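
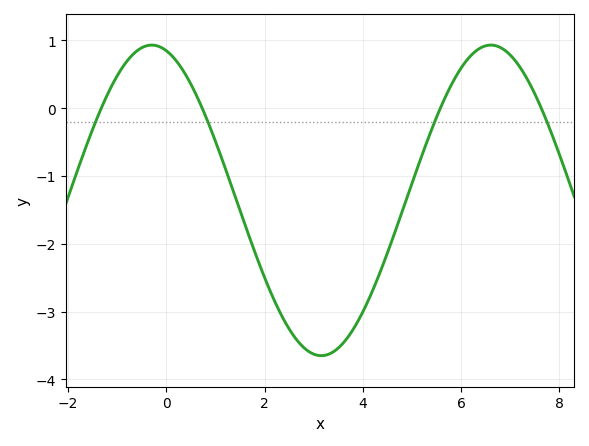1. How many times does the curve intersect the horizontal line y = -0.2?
4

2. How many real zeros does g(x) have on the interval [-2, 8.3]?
4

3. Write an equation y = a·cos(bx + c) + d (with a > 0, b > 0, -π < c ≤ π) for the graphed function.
y = 2.29cos(0.91x + 0.27) - 1.36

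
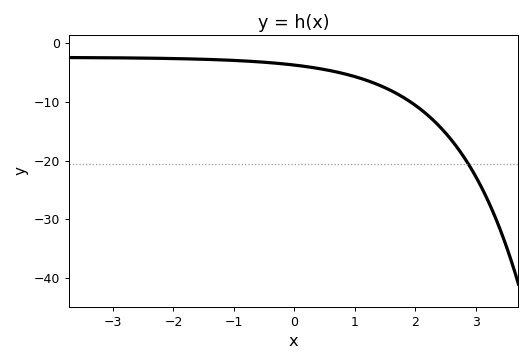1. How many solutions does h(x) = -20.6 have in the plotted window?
1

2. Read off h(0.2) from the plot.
-4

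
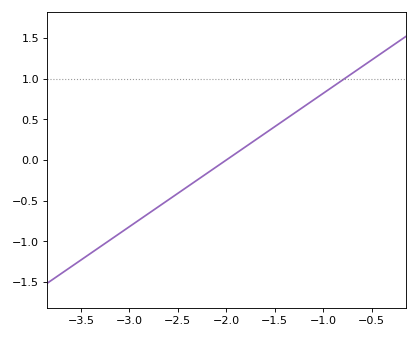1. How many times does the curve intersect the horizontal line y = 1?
1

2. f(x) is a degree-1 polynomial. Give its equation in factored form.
y = 0.82(x + 2)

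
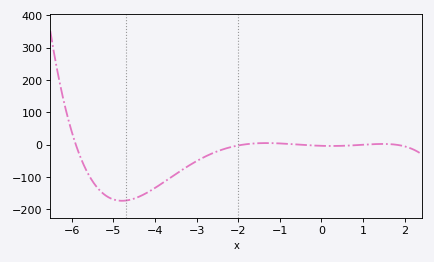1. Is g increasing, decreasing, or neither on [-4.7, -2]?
increasing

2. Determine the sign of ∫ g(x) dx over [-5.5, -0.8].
negative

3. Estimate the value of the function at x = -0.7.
1.75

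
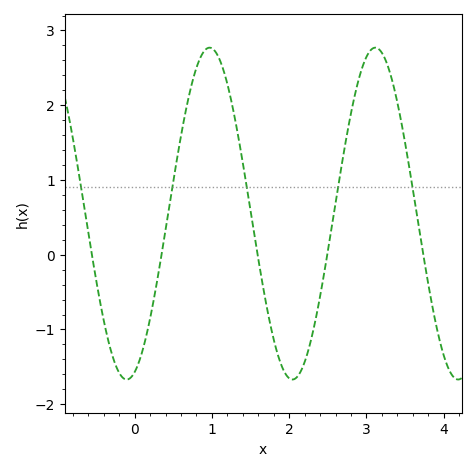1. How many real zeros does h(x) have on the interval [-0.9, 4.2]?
5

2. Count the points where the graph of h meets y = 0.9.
5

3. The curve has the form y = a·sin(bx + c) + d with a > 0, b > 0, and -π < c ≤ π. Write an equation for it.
y = 2.22sin(2.93x - 1.27) + 0.55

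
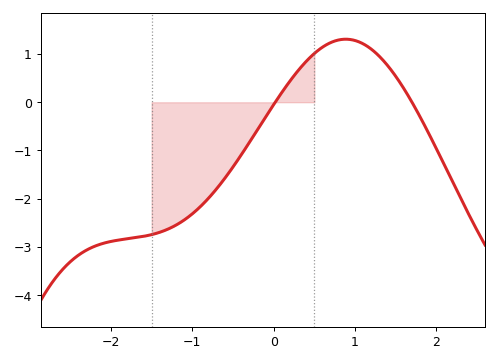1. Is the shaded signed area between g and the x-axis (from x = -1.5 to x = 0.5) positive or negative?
negative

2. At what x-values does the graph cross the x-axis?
0, 1.7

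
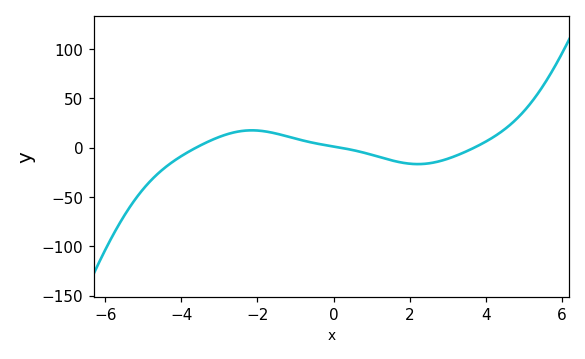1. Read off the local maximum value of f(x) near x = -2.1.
15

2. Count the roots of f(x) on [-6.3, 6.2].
3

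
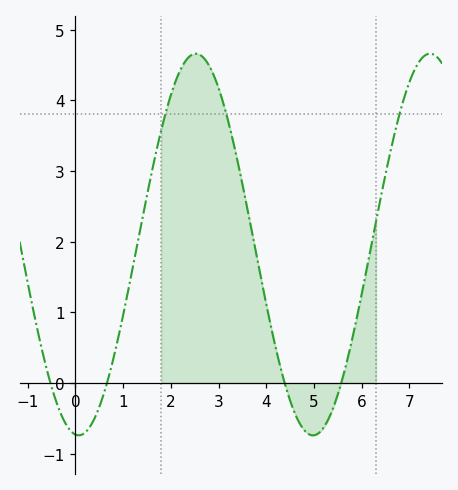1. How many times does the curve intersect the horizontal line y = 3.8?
3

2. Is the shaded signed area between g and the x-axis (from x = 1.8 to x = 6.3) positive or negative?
positive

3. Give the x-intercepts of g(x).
-0.523, 0.662, 4.39, 5.57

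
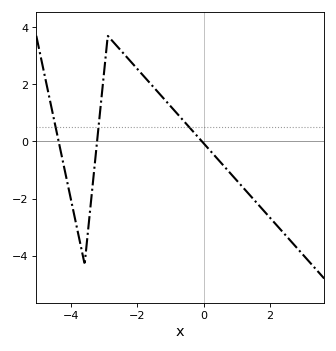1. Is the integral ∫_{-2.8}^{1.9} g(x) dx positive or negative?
positive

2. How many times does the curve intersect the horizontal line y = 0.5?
3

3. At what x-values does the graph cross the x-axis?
-4.4, -3.2, 0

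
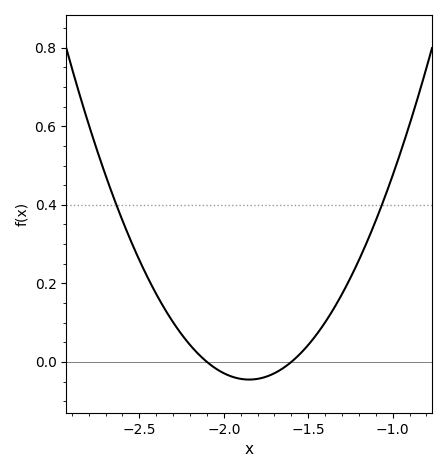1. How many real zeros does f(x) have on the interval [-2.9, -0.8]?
2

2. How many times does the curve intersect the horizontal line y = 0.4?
2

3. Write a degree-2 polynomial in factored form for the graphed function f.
y = 0.72(x + 2.1)(x + 1.6)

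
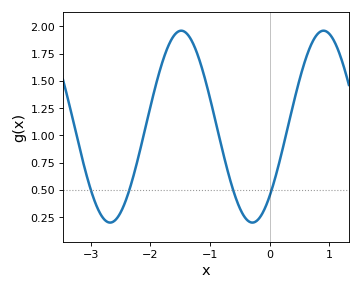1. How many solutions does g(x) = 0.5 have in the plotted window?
4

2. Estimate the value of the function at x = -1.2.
1.75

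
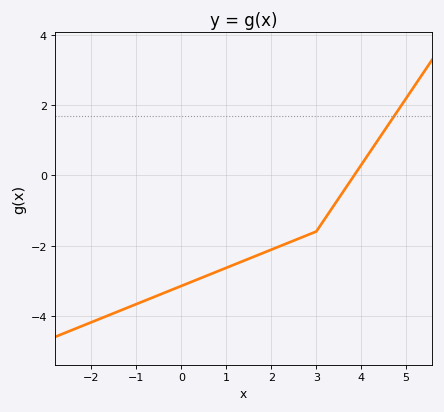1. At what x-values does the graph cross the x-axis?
3.84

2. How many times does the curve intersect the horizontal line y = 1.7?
1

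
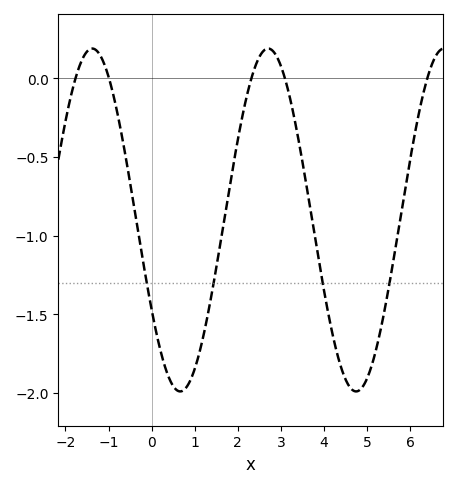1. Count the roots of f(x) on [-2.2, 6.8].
5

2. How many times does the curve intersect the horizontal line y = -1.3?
4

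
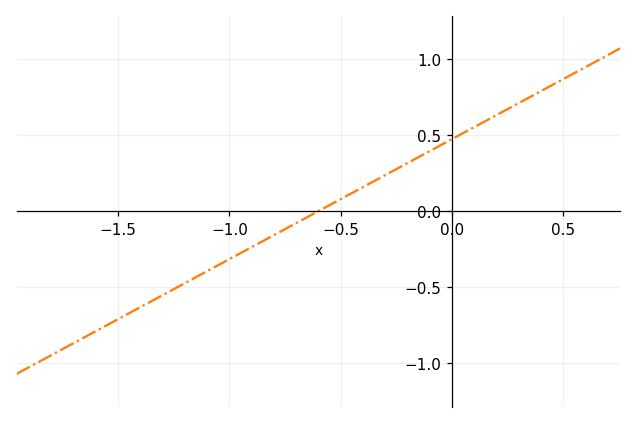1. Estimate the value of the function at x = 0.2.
0.65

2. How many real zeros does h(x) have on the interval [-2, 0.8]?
1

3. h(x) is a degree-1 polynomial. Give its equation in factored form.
y = 0.79(x + 0.6)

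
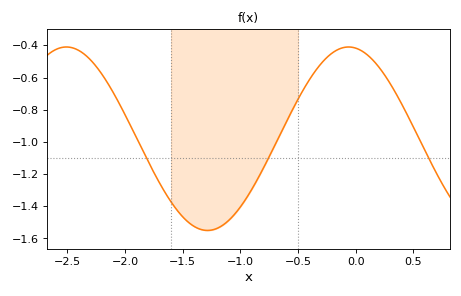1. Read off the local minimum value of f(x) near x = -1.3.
-1.54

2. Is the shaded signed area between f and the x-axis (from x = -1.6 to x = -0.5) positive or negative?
negative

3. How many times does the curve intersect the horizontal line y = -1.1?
3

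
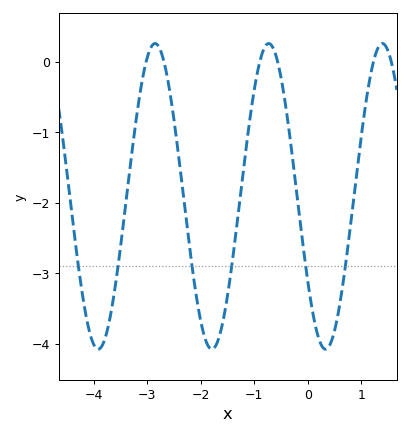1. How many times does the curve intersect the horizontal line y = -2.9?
6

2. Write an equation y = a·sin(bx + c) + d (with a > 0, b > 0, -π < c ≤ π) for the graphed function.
y = 2.17sin(3x - 2.6) - 1.91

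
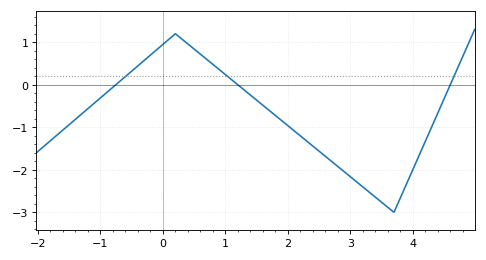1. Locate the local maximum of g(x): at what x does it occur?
0.2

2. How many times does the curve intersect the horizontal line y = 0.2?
3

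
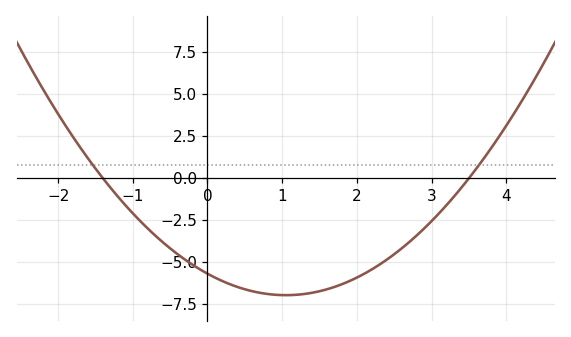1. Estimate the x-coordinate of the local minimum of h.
1.05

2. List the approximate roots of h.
-1.4, 3.5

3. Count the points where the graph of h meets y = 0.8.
2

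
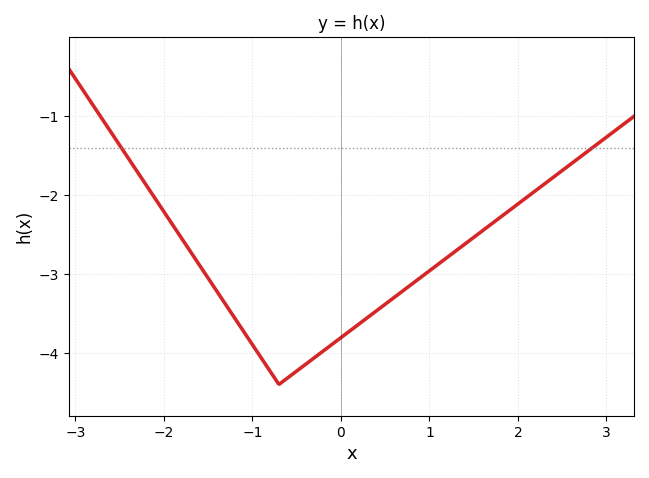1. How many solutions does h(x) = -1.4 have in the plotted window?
2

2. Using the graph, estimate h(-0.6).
-4.3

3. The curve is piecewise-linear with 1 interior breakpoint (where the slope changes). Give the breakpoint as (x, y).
(-0.7, -4.4)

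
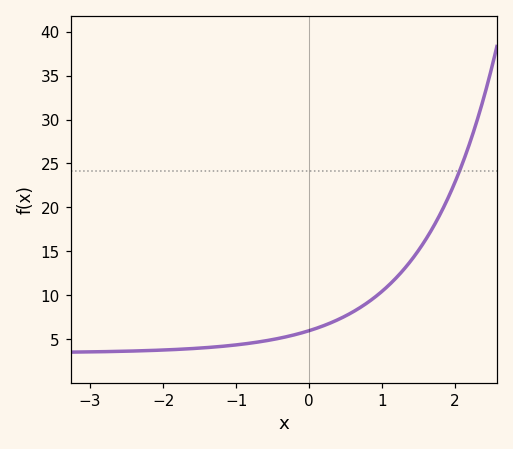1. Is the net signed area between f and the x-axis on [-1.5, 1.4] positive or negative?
positive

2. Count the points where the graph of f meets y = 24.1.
1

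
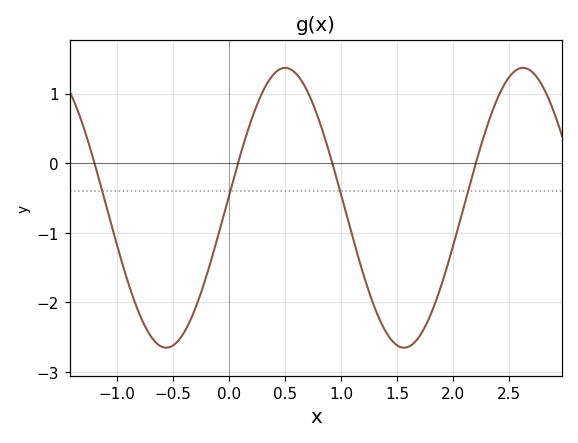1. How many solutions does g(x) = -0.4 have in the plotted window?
4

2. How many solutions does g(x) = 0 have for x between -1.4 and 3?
4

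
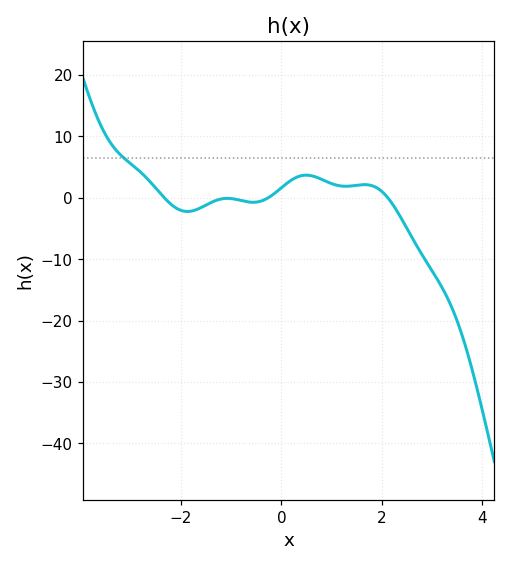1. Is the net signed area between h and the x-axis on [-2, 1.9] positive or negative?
positive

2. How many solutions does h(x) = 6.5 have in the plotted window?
1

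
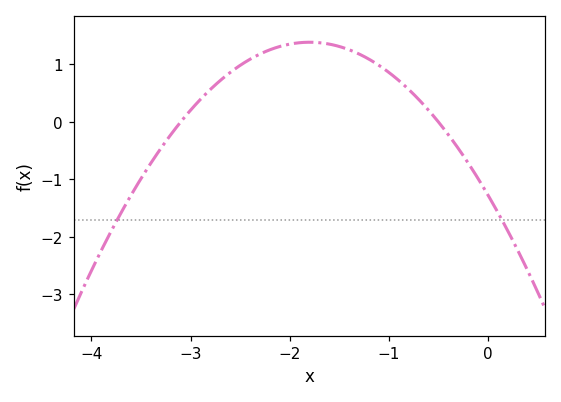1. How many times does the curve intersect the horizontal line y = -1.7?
2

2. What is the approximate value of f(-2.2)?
1.3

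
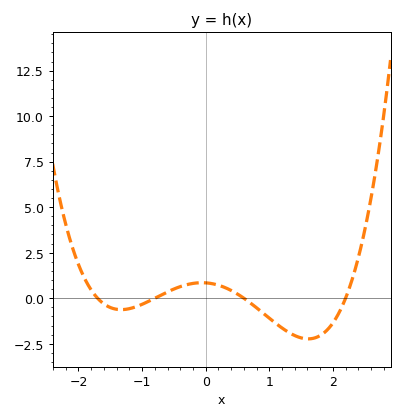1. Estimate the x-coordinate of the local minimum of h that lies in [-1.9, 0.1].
-1.33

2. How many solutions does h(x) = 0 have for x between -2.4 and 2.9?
4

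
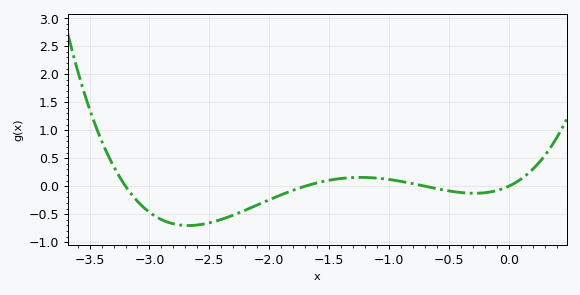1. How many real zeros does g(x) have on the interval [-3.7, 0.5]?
4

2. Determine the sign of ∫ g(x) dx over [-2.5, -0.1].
negative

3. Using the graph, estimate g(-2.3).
-0.5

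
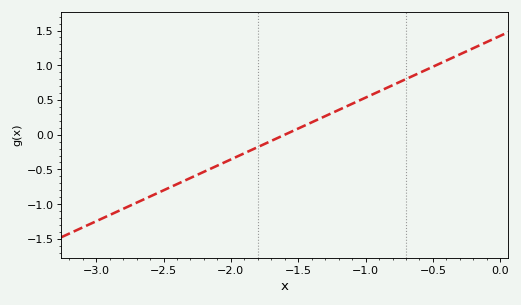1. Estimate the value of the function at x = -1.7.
-0.1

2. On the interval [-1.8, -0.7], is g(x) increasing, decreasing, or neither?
increasing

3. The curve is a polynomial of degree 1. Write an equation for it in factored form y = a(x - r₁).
y = 0.89(x + 1.6)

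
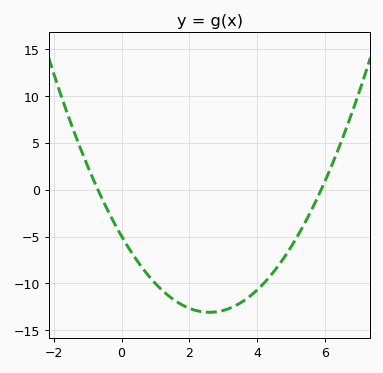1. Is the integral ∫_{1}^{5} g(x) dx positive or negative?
negative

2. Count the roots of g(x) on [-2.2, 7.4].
2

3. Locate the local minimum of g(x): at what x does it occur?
2.6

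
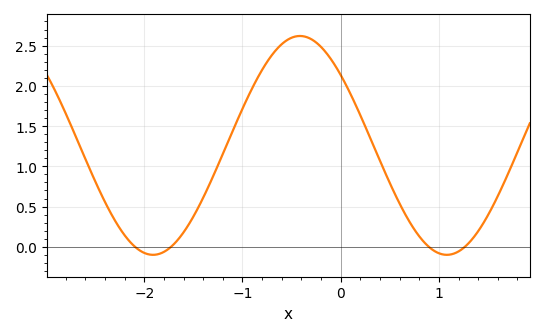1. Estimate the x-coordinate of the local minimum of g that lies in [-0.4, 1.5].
1.1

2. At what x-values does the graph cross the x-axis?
-2.1, -1.7, 0.9, 1.3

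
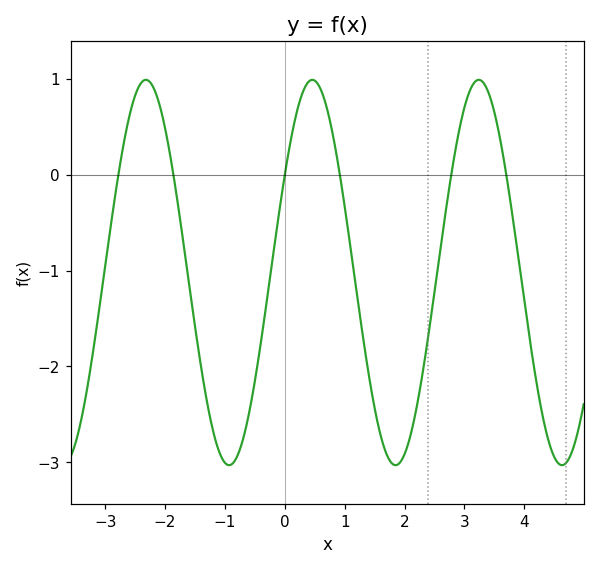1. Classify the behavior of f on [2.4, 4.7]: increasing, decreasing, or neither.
neither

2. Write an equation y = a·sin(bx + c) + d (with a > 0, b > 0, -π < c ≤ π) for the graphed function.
y = 2.01sin(2.26x + 0.532) - 1.02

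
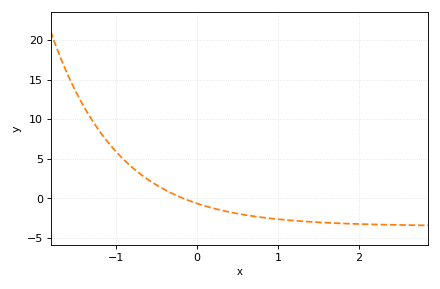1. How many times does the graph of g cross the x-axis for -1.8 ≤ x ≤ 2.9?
1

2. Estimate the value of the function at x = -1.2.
8.39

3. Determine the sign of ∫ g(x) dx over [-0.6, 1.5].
negative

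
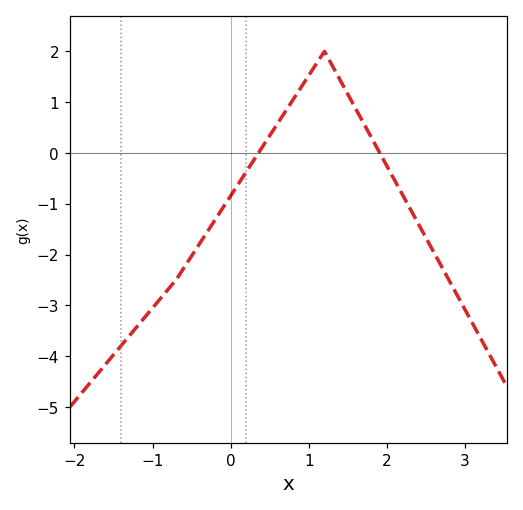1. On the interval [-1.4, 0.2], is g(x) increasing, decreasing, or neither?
increasing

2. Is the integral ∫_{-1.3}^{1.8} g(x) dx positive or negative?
negative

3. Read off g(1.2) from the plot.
2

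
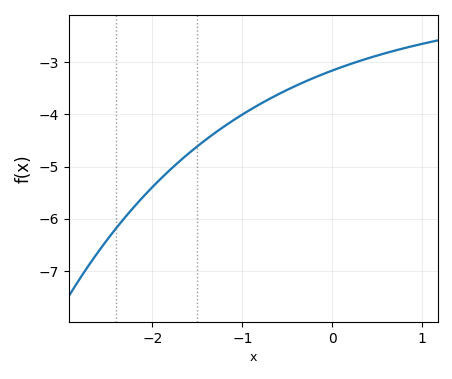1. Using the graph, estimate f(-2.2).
-5.77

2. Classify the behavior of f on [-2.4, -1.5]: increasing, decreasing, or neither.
increasing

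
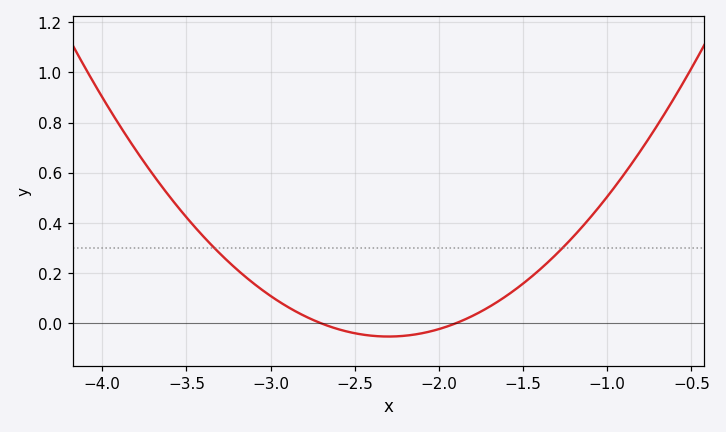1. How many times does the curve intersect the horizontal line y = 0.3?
2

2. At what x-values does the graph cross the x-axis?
-2.7, -1.9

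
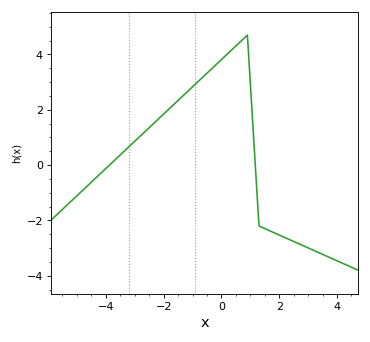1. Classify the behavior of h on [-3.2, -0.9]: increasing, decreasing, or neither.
increasing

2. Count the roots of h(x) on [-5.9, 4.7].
2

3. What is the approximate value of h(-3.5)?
0.369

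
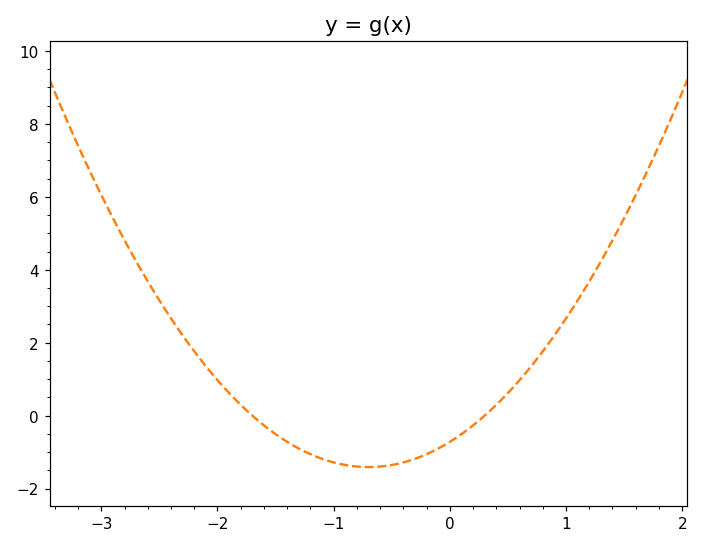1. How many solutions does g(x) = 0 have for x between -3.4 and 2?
2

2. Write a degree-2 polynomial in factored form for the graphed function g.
y = 1.41(x + 1.7)(x - 0.3)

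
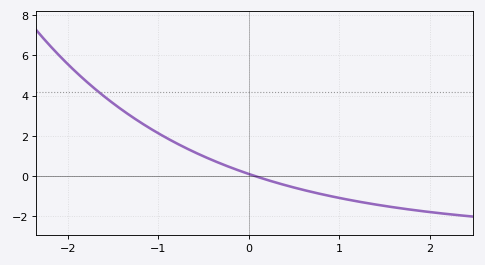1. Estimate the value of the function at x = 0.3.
-0.4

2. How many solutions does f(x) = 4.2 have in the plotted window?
1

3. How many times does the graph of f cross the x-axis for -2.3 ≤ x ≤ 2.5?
1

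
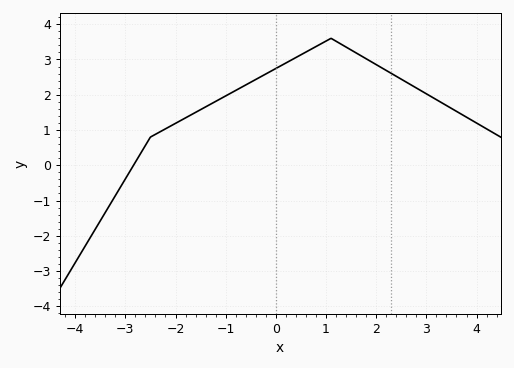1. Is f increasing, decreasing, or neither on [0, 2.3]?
neither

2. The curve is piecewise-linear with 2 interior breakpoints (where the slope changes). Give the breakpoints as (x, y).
(-2.5, 0.8); (1.1, 3.6)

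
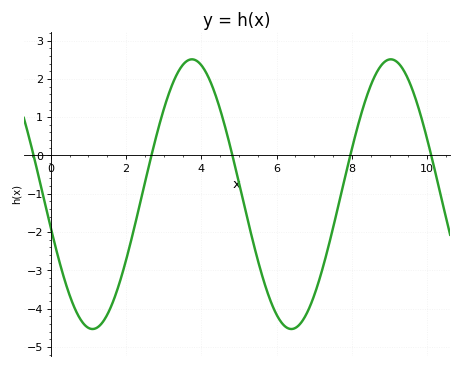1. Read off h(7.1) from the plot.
-3.3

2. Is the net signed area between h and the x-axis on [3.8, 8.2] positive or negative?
negative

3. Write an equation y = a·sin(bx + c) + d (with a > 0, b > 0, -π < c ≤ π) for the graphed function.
y = 3.52sin(1.2x - 2.9) - 1.01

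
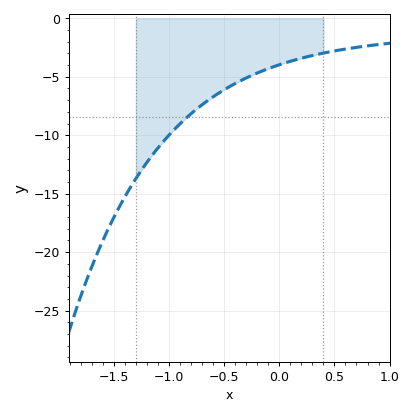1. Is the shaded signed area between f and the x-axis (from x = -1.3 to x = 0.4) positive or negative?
negative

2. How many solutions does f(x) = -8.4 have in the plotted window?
1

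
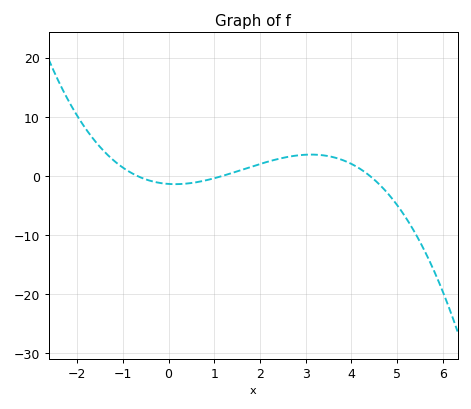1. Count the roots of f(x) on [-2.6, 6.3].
3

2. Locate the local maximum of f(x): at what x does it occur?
3.12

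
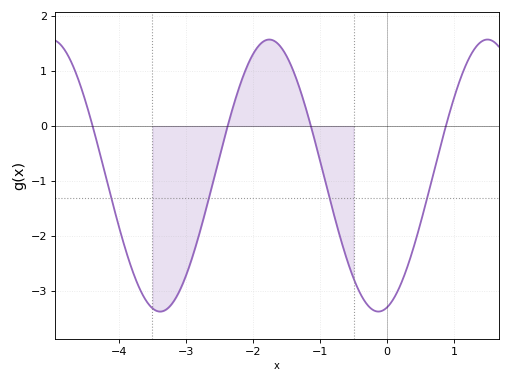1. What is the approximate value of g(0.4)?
-2.19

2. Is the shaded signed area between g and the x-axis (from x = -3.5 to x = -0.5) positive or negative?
negative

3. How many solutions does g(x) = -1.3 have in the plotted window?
4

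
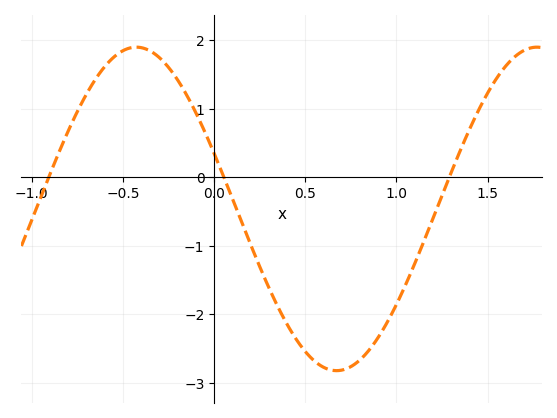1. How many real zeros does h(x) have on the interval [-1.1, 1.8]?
3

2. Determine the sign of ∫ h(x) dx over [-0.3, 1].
negative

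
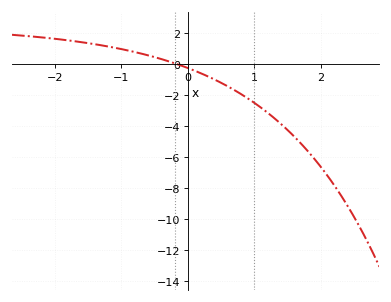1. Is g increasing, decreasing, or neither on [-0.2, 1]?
decreasing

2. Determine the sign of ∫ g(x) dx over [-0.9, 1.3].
negative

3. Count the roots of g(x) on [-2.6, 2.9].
1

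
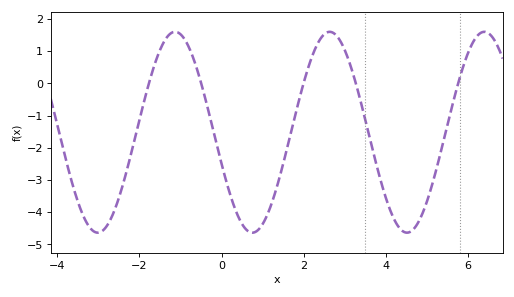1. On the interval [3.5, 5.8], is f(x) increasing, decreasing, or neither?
neither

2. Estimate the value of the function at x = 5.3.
-2.3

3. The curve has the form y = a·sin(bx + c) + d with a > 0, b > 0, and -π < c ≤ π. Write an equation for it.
y = 3.12sin(1.7x - 2.8) - 1.52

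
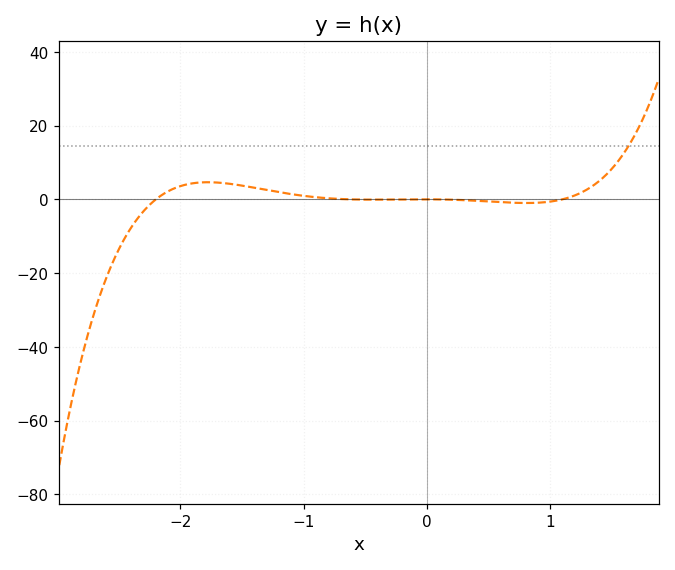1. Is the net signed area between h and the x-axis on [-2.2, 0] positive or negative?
positive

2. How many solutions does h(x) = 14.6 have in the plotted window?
1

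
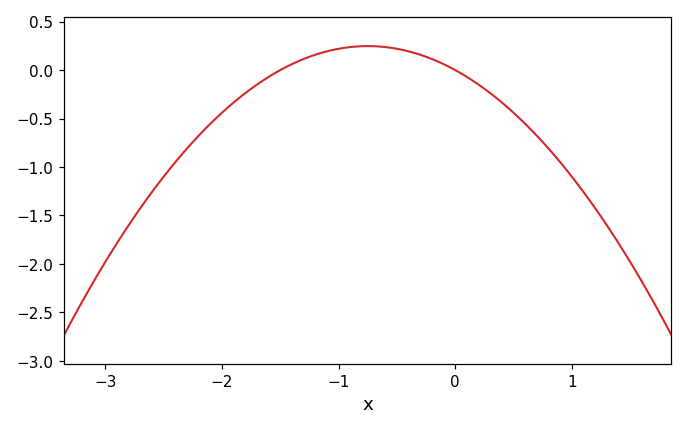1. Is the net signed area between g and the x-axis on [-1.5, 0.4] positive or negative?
positive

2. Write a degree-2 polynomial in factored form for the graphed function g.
y = -0.44(x + 1.5)(x - 0)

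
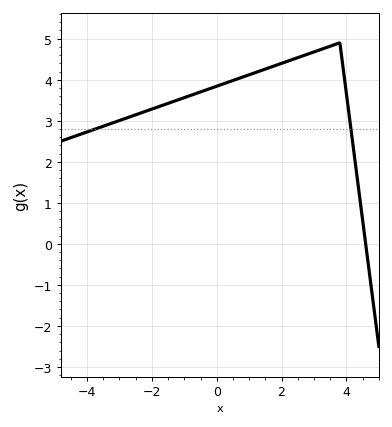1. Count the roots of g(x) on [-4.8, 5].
1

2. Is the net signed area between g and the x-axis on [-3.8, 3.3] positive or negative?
positive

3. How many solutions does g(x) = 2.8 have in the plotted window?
2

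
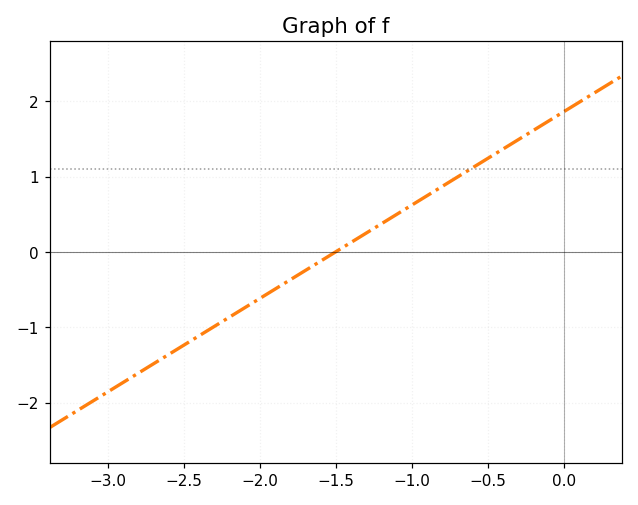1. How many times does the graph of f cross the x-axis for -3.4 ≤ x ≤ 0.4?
1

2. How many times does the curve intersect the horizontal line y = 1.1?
1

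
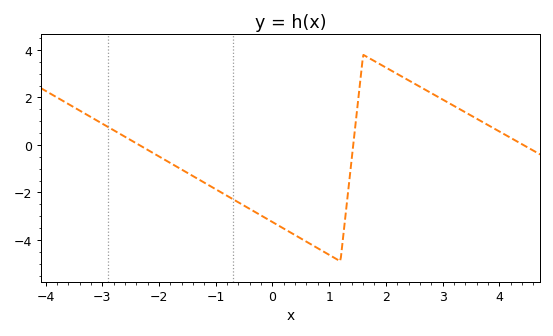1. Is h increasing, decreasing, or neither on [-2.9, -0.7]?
decreasing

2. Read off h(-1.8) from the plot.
-0.8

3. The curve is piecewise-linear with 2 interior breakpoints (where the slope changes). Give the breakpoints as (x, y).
(1.2, -4.9); (1.6, 3.8)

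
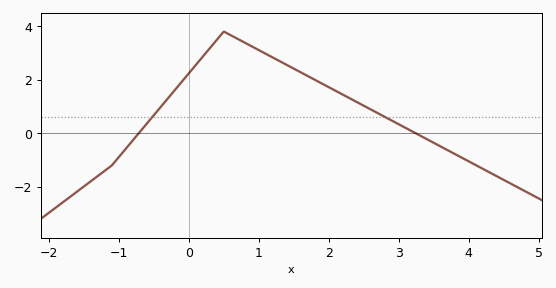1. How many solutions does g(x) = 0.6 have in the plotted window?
2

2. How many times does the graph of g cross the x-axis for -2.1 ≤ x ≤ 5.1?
2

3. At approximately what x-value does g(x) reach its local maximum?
0.502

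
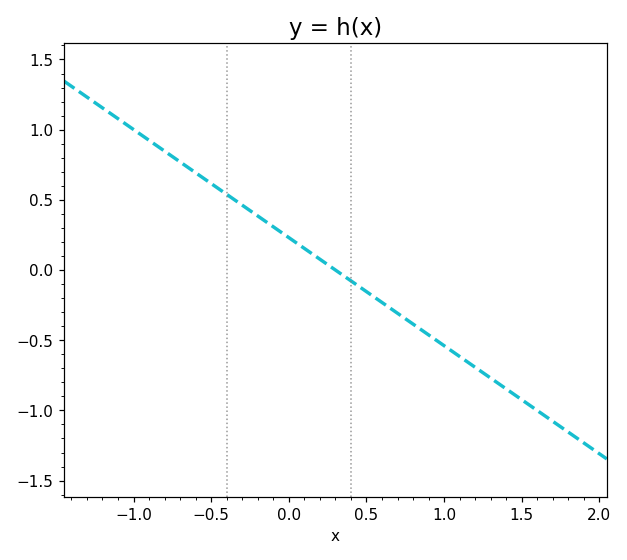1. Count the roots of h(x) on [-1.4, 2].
1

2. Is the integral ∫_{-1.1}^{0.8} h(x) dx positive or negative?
positive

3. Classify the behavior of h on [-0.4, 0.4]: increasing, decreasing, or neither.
decreasing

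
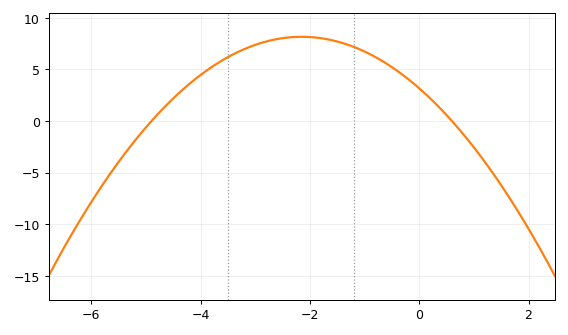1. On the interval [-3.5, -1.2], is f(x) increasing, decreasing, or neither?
neither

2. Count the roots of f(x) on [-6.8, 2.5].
2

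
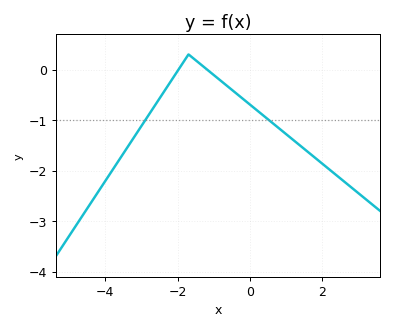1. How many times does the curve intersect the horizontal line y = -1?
2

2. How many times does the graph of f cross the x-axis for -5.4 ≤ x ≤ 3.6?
2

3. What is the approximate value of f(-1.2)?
0.008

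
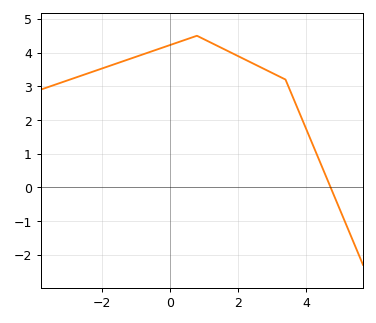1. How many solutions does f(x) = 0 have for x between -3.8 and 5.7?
1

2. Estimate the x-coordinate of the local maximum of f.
0.801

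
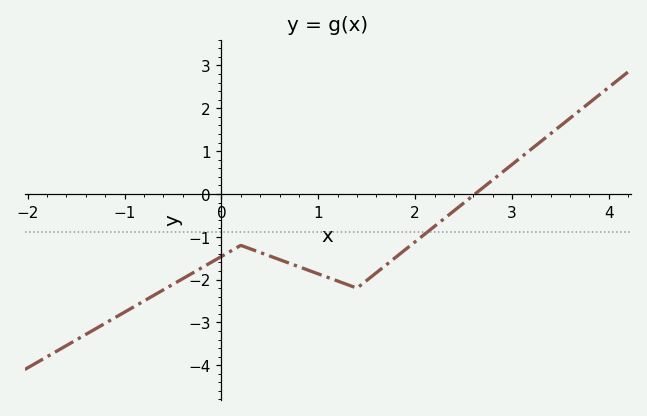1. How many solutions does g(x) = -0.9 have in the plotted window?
1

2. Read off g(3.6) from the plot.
1.77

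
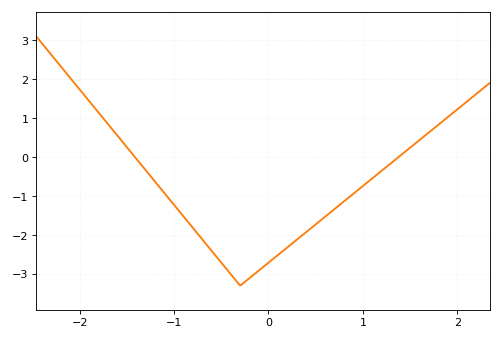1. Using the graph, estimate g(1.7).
0.638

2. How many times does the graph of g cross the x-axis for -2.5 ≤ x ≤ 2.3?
2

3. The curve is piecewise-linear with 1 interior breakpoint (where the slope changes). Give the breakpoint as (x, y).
(-0.3, -3.3)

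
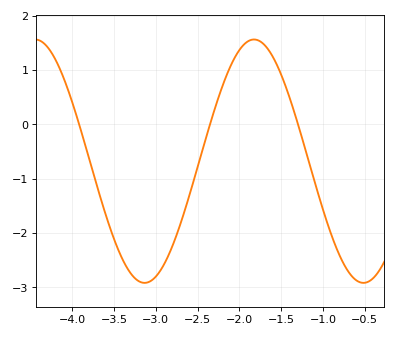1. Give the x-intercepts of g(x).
-3.92, -2.35, -1.3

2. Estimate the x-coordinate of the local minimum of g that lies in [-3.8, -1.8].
-3.13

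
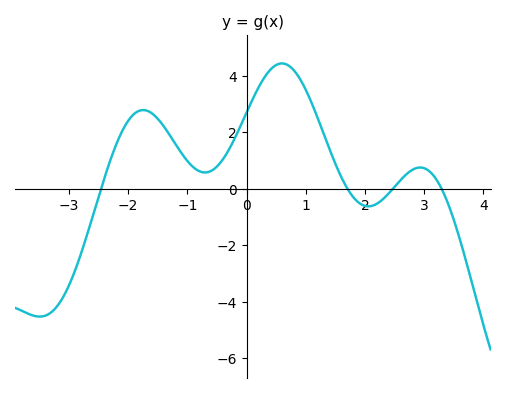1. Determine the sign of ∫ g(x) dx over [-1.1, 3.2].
positive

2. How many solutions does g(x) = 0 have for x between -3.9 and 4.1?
4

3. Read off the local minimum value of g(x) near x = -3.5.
-4.53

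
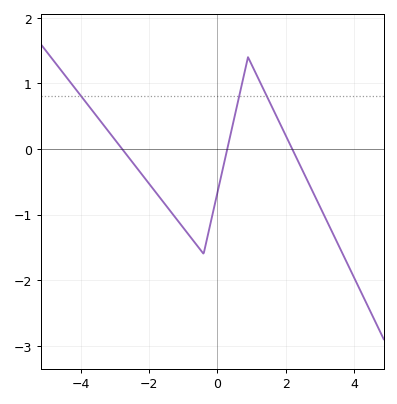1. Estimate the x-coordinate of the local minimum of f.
-0.4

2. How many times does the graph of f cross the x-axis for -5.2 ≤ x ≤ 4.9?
3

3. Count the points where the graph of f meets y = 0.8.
3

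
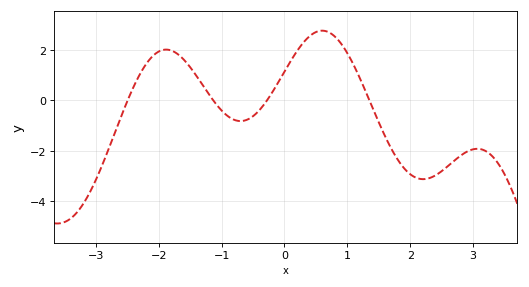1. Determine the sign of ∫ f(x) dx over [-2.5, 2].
positive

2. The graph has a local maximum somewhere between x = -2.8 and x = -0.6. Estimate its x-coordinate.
-1.88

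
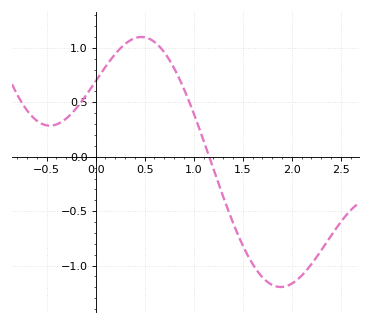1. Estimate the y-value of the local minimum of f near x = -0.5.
0.3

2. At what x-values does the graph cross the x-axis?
1.15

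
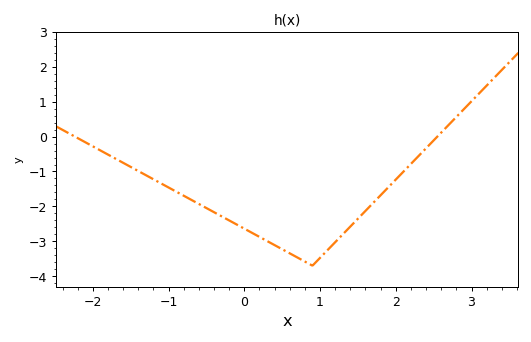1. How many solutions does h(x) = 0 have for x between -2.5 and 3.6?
2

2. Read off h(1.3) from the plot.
-2.8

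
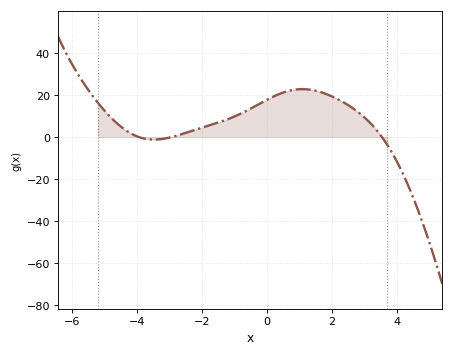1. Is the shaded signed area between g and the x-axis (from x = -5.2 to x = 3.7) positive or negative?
positive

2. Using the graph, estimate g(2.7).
13.1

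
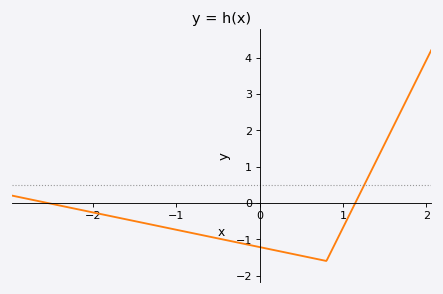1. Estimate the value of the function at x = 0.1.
-1.27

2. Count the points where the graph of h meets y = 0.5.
1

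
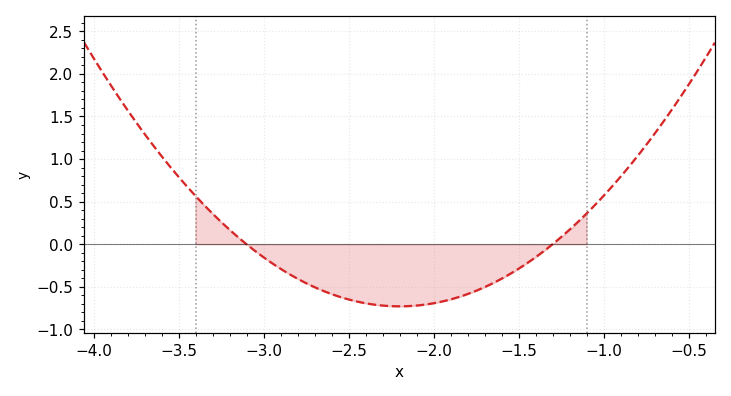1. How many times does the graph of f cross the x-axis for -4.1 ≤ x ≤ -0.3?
2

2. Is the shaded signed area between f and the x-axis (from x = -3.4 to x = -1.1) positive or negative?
negative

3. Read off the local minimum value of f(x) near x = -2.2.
-0.75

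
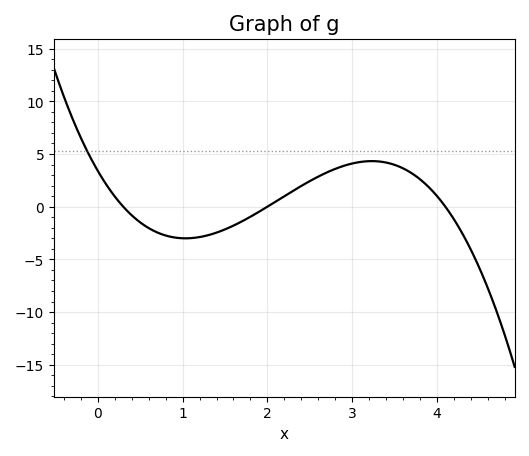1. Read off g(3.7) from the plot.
3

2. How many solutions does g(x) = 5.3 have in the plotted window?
1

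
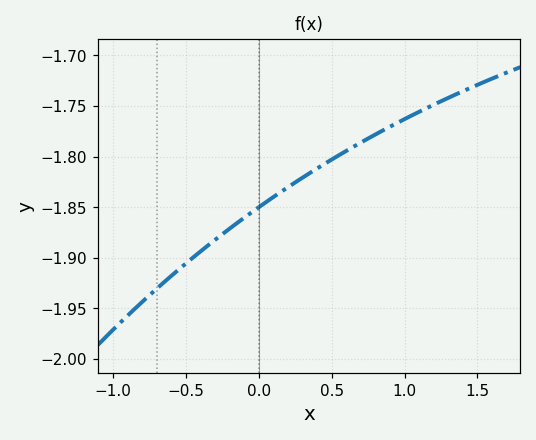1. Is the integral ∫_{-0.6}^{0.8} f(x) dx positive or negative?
negative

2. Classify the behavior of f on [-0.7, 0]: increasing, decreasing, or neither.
increasing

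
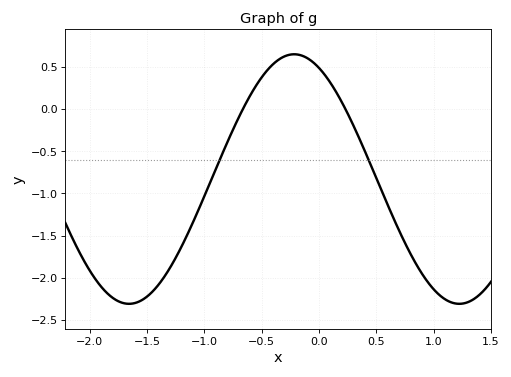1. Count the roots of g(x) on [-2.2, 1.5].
2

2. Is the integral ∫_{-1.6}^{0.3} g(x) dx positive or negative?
negative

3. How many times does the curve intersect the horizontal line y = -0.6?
2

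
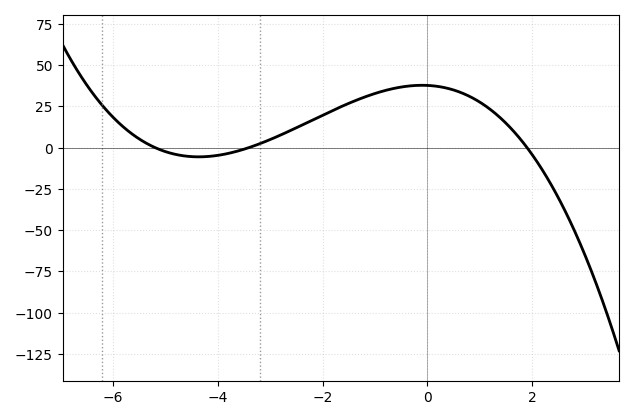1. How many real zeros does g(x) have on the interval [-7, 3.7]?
3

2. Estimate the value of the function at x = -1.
32.7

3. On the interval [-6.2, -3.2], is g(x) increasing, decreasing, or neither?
neither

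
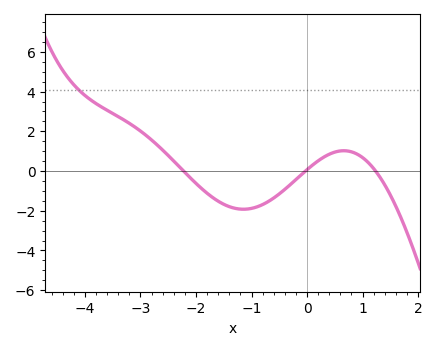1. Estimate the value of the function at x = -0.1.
-0.176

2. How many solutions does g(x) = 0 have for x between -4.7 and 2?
3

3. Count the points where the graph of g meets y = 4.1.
1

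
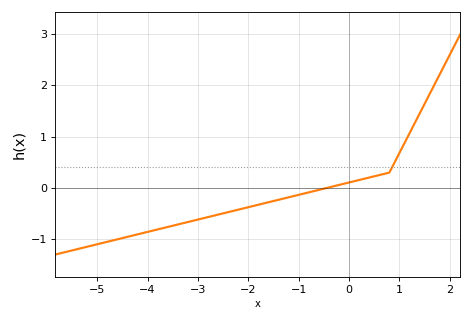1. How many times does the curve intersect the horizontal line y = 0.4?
1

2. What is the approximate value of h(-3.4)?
-0.711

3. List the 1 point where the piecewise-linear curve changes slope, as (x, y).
(0.8, 0.3)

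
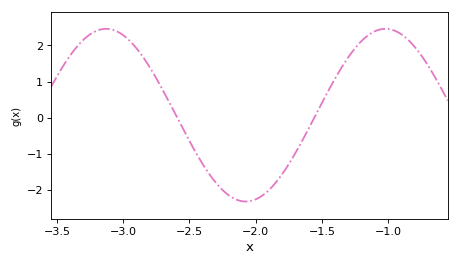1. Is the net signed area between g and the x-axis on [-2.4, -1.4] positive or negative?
negative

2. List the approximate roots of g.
-2.6, -1.55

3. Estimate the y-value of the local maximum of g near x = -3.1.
2.5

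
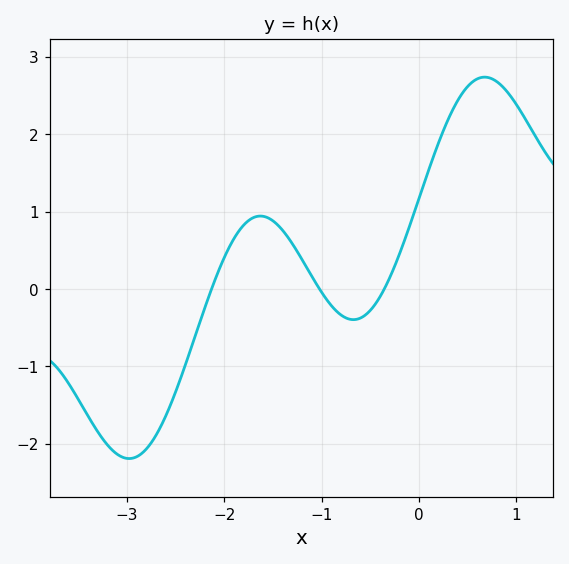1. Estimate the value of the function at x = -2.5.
-1.34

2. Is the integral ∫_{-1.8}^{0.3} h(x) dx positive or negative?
positive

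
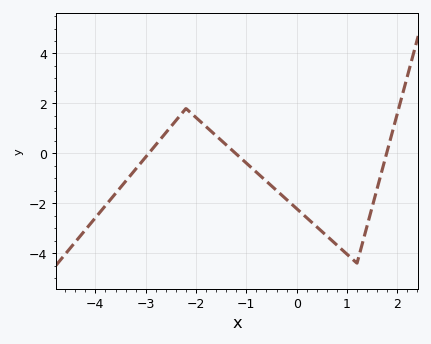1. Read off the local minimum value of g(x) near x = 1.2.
-4.4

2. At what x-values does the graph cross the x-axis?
-2.9, -1.2, 1.8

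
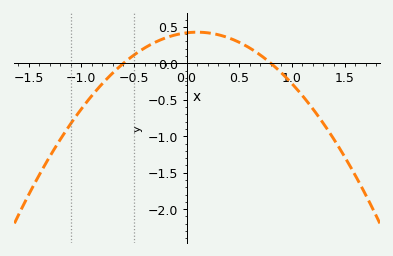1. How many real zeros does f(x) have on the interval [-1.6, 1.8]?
2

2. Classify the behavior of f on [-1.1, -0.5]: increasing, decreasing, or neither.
increasing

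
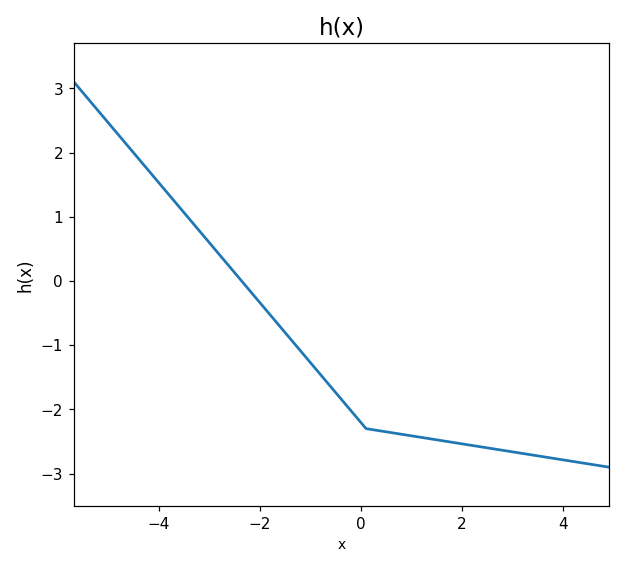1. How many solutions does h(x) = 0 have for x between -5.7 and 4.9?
1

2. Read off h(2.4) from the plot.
-2.6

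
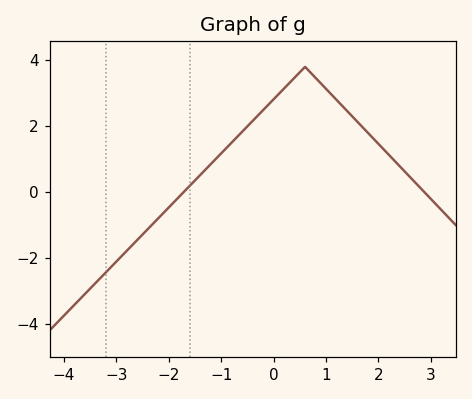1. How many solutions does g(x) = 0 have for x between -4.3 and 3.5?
2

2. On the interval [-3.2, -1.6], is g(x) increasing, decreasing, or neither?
increasing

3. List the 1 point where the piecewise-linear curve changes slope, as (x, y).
(0.6, 3.8)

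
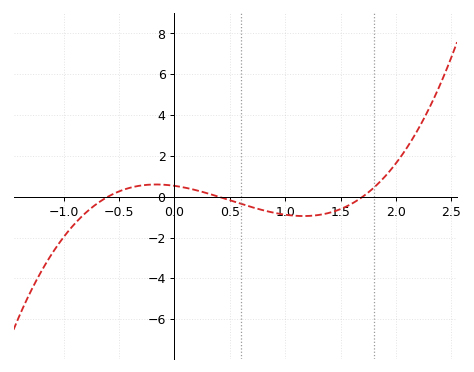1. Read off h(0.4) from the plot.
0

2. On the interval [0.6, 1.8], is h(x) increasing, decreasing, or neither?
neither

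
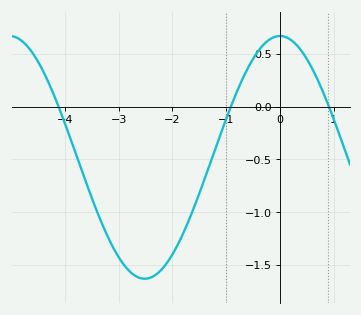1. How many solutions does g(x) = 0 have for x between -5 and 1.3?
3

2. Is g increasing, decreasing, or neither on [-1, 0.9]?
neither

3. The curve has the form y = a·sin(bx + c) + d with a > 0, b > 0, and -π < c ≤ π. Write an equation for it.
y = 1.15sin(1.25x + 1.57) - 0.48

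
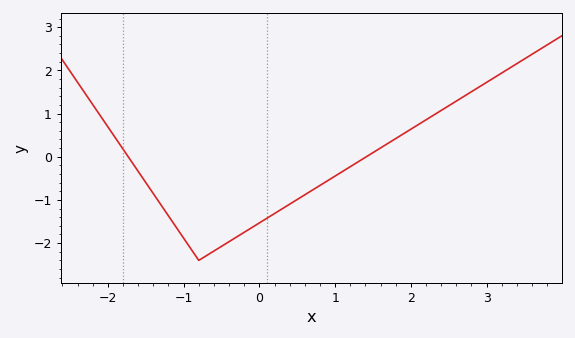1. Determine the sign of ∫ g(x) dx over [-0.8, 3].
negative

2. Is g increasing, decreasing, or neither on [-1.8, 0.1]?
neither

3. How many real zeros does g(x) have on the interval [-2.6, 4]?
2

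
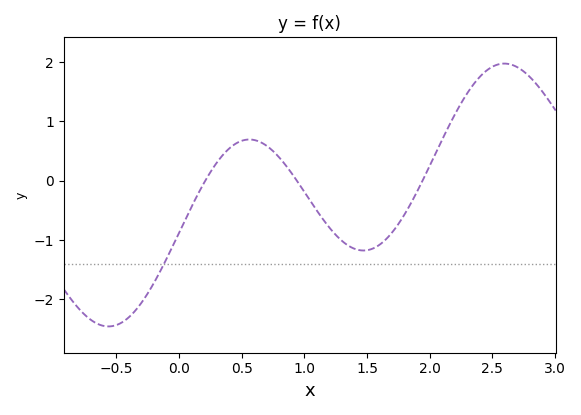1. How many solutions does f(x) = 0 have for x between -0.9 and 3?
3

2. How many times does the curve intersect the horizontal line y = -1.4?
1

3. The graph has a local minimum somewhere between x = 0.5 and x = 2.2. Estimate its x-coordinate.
1.5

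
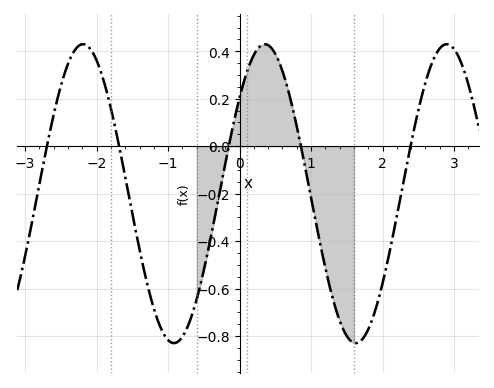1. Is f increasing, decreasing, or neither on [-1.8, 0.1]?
neither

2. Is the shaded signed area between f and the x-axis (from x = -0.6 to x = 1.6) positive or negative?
negative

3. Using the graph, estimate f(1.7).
-0.82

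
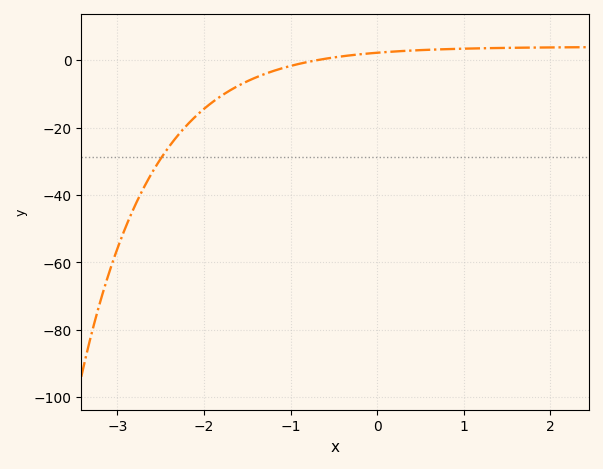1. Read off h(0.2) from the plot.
2.56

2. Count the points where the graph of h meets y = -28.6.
1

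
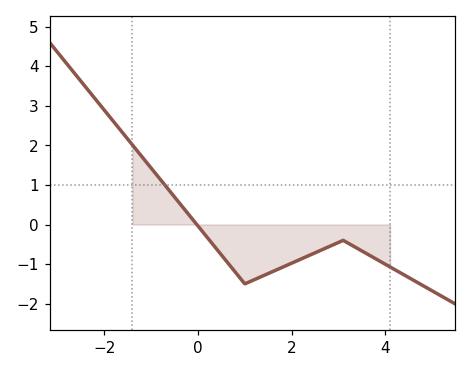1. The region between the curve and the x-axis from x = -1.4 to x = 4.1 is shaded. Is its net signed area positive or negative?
negative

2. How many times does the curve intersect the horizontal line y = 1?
1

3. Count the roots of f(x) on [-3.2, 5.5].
1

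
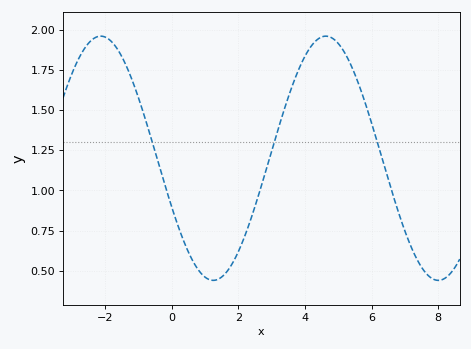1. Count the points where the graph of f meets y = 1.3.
3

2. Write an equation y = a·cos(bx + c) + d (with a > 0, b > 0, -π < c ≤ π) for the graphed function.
y = 0.76cos(0.93x + 2) + 1.2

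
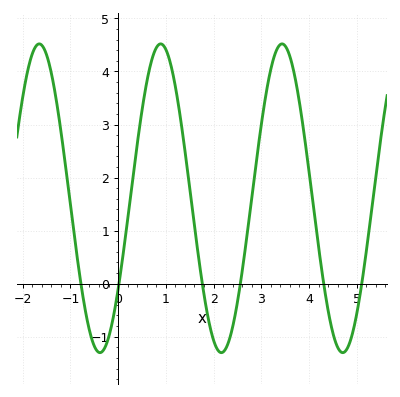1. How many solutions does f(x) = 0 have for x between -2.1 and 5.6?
6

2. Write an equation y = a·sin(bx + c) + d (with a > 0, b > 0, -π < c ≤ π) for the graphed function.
y = 2.91sin(2.5x - 0.63) + 1.61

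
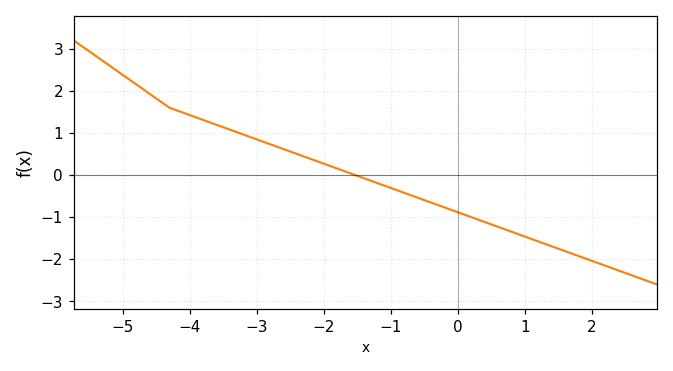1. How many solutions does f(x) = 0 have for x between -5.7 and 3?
1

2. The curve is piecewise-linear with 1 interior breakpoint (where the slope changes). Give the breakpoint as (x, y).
(-4.3, 1.6)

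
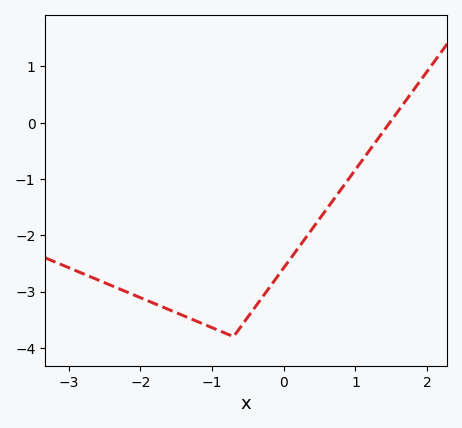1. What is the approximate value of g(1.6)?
0.2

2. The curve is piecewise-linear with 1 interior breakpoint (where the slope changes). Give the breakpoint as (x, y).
(-0.7, -3.8)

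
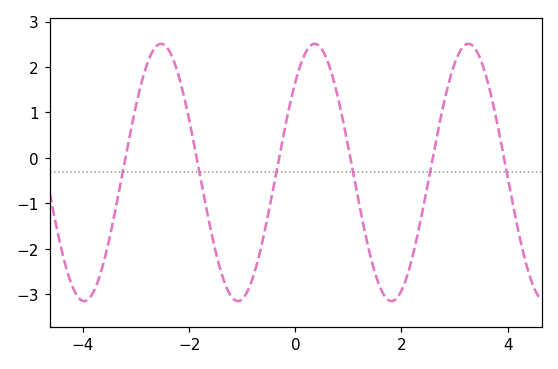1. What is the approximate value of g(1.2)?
-0.997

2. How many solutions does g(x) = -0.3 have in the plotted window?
6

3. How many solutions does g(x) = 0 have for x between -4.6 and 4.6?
6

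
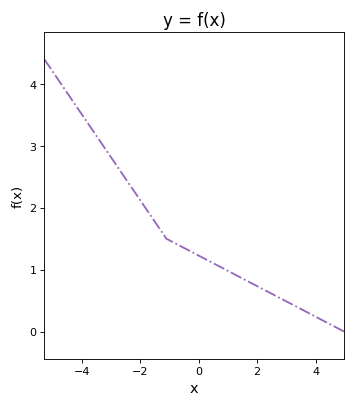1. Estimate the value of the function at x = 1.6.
0.8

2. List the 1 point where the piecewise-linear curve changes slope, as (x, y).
(-1.1, 1.5)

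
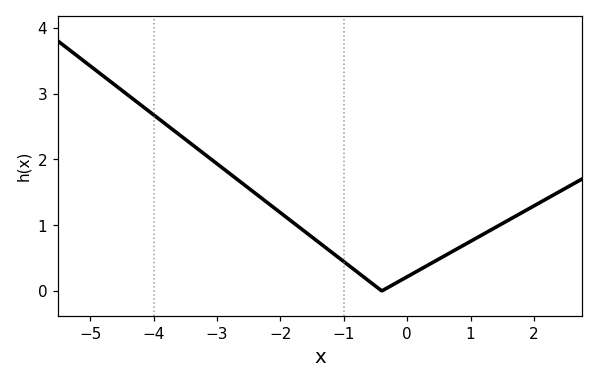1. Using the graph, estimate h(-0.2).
0.1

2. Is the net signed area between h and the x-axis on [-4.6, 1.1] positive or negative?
positive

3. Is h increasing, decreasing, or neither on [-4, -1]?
decreasing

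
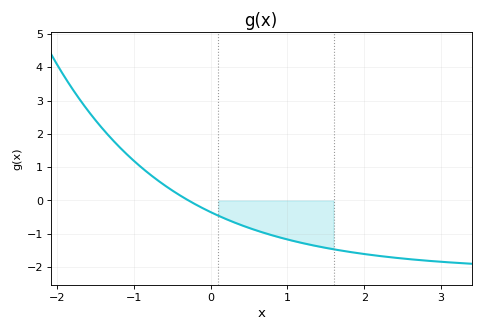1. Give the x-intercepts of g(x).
-0.288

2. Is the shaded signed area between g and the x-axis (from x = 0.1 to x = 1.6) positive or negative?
negative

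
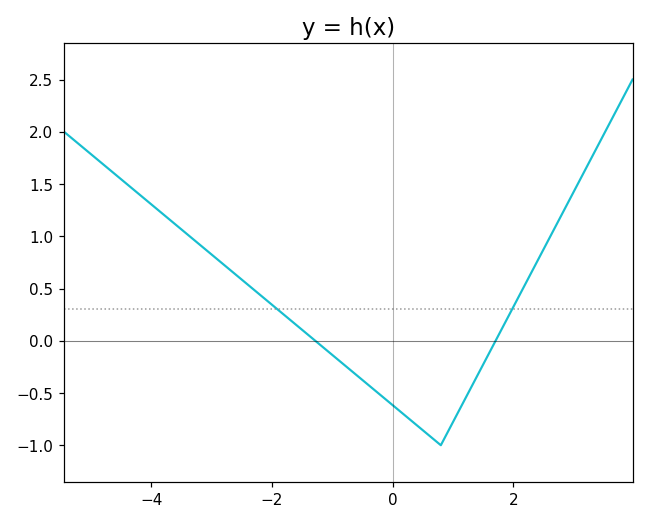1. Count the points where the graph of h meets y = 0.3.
2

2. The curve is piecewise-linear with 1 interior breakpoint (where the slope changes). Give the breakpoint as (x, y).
(0.8, -1)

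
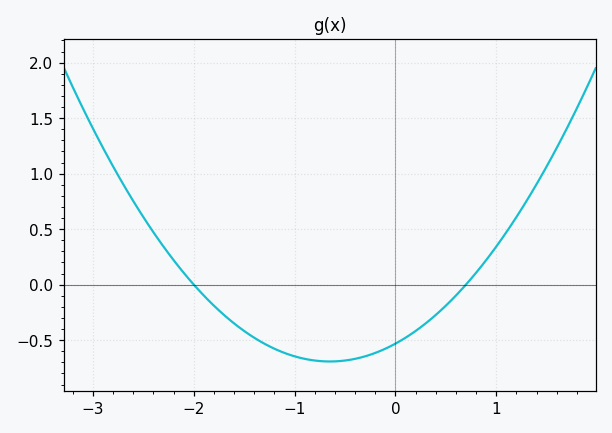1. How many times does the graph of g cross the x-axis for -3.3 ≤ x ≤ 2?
2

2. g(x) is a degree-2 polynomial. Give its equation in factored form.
y = 0.38(x + 2)(x - 0.7)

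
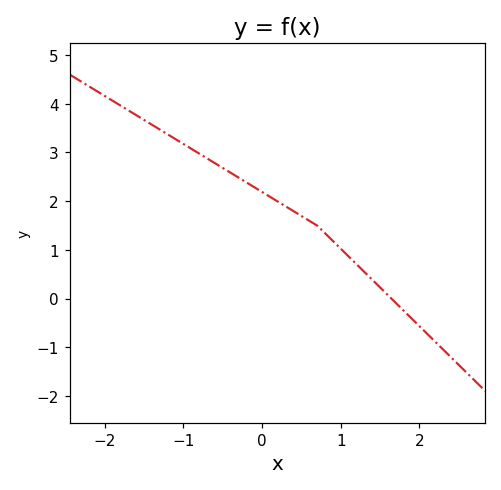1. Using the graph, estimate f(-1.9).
4.1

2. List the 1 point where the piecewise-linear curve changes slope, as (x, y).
(0.7, 1.5)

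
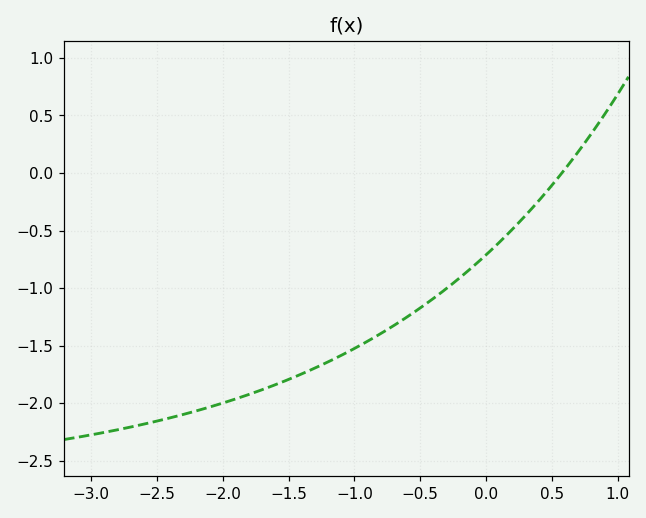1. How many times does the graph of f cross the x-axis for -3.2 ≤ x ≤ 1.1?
1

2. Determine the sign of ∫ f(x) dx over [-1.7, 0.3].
negative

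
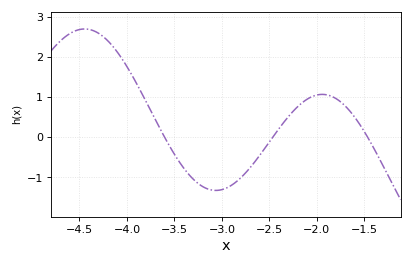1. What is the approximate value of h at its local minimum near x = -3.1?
-1.3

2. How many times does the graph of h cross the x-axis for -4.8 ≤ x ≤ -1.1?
3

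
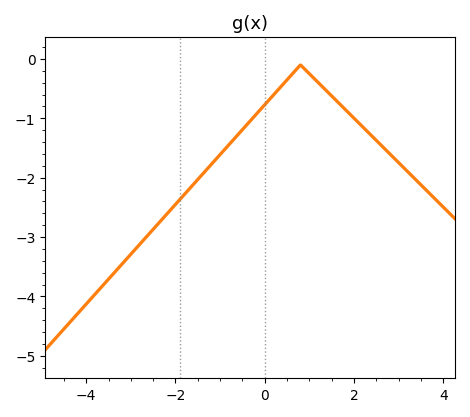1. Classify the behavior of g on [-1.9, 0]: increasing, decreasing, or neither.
increasing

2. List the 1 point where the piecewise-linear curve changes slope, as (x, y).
(0.8, -0.1)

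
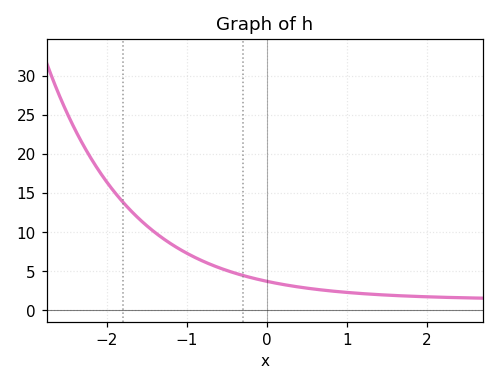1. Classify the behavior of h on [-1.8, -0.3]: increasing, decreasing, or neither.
decreasing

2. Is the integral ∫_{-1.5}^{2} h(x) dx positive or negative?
positive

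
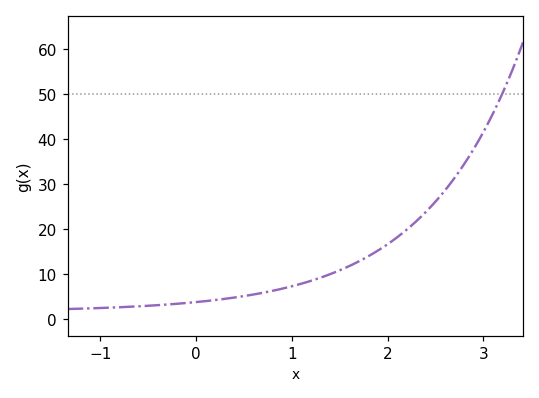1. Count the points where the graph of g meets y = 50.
1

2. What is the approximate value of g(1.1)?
8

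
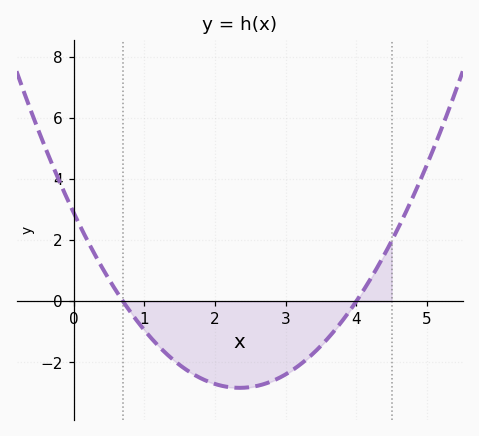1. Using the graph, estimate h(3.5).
-1.46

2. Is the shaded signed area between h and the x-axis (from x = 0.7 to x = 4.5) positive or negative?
negative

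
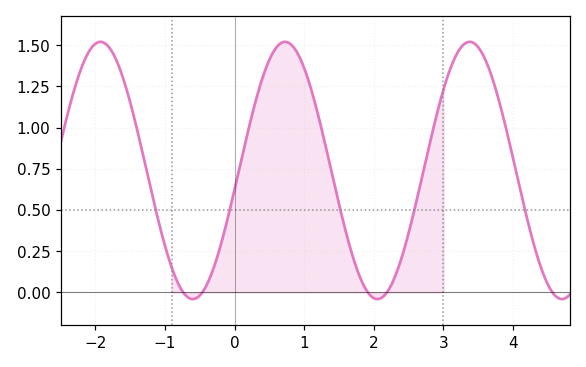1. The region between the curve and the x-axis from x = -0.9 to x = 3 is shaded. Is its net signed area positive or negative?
positive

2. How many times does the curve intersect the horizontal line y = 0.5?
5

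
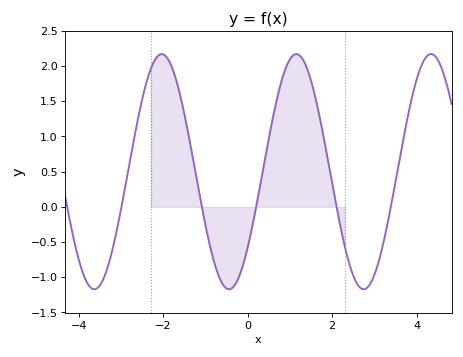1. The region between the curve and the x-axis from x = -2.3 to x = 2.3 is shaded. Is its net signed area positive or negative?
positive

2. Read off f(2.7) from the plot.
-1.16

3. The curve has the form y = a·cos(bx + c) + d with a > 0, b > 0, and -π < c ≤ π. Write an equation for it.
y = 1.67cos(1.97x - 2.27) + 0.5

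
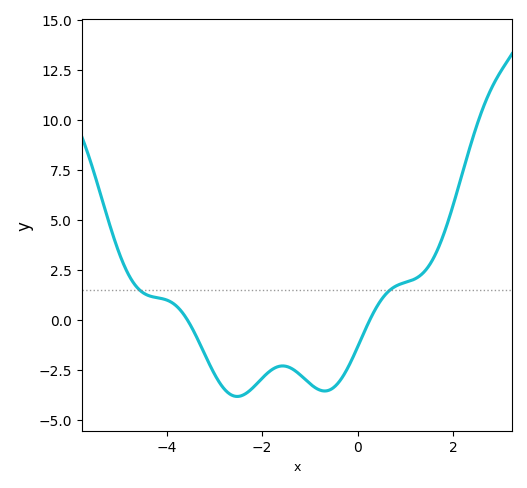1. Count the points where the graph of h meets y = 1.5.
2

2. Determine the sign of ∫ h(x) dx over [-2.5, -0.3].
negative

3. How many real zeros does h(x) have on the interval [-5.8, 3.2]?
2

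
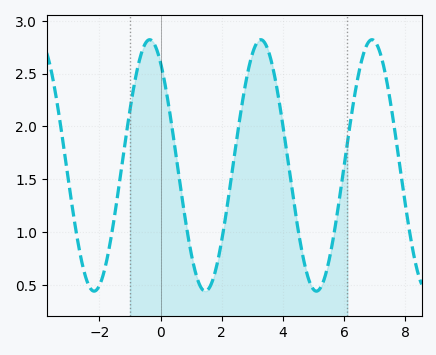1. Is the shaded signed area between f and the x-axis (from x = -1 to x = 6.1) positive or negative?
positive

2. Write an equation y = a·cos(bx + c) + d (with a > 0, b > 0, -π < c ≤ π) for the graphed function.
y = 1.19cos(1.73x + 0.622) + 1.63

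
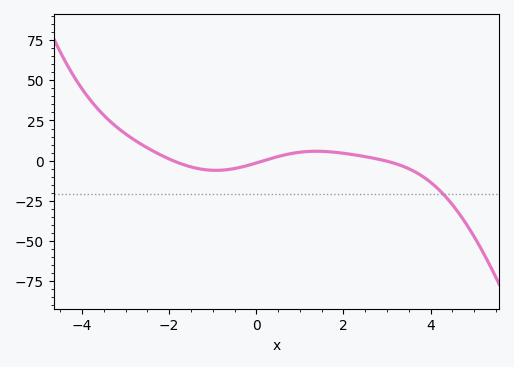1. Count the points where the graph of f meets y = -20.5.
1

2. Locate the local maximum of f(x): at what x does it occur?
1.38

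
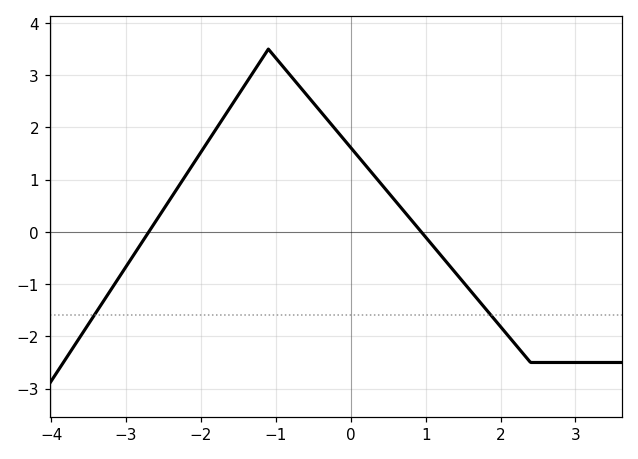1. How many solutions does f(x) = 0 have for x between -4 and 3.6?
2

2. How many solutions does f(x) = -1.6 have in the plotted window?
2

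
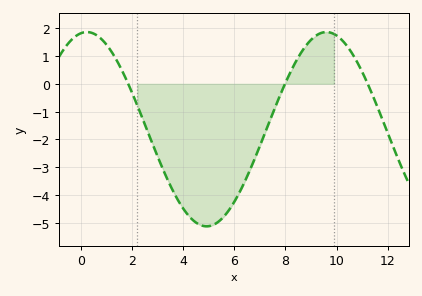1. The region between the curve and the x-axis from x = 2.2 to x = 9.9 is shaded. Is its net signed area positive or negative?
negative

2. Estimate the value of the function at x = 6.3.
-3.7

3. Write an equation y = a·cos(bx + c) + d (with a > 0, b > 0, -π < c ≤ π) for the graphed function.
y = 3.49cos(0.67x - 0.15) - 1.63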